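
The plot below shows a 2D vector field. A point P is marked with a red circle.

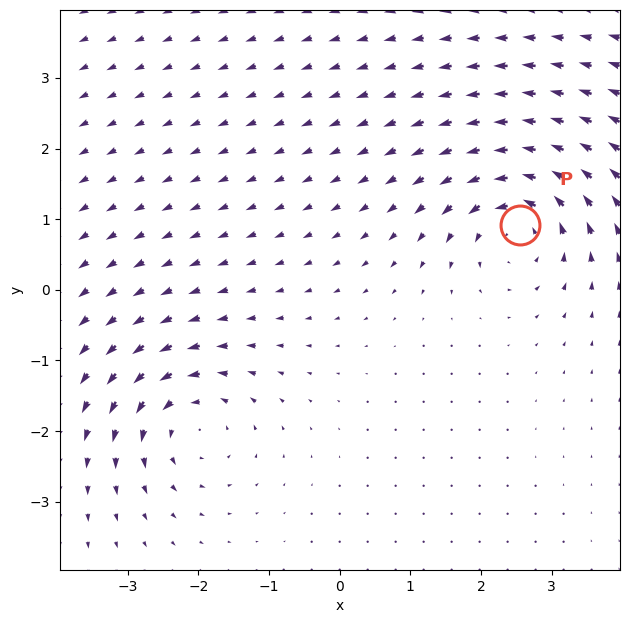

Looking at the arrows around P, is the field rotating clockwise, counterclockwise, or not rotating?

counterclockwise

Near P at (2.6, 0.9) the arrows circulate counterclockwise. The curl (z-component) there is about +4; positive curl means counterclockwise rotation.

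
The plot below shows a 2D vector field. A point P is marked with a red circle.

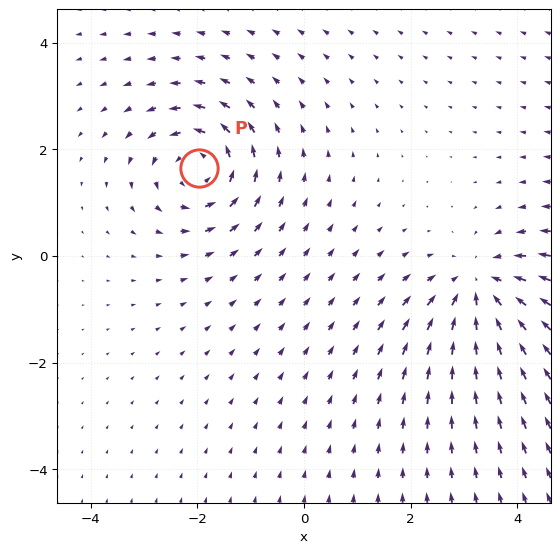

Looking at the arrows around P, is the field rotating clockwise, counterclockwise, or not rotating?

Near P at (-2.0, 1.7) the arrows circulate counterclockwise. The curl (z-component) there is about +5; positive curl means counterclockwise rotation.

counterclockwise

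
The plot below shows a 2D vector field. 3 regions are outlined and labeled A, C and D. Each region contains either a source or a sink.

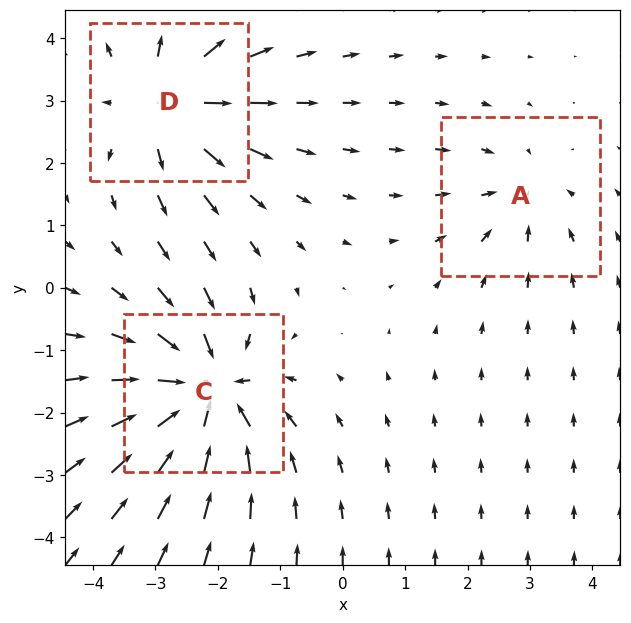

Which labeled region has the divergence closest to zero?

A

Divergence at each region's feature centre — A: about -2, C: about -6, D: about +4. Region A is closest to zero.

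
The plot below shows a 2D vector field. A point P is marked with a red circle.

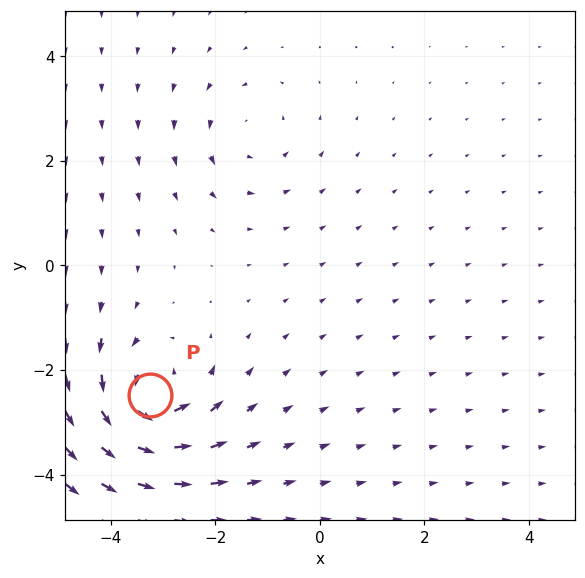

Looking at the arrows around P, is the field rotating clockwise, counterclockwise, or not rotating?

counterclockwise

Near P at (-3.3, -2.5) the arrows circulate counterclockwise. The curl (z-component) there is about +7; positive curl means counterclockwise rotation.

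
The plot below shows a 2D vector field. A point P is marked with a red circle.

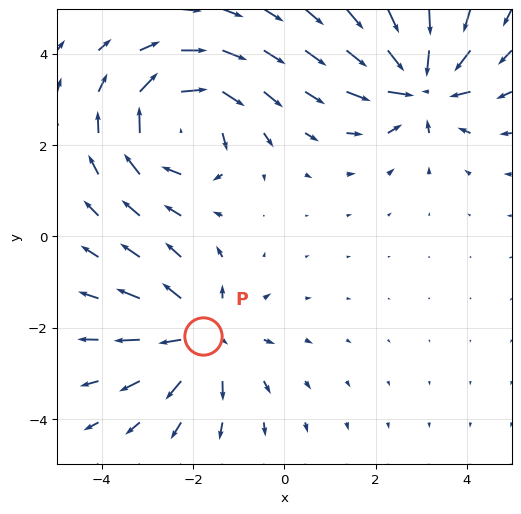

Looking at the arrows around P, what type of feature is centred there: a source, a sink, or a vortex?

source

At P (-1.8, -2.2) the arrows spread outward. Divergence about +3, curl ≈0 — positive divergence with near-zero curl is a source.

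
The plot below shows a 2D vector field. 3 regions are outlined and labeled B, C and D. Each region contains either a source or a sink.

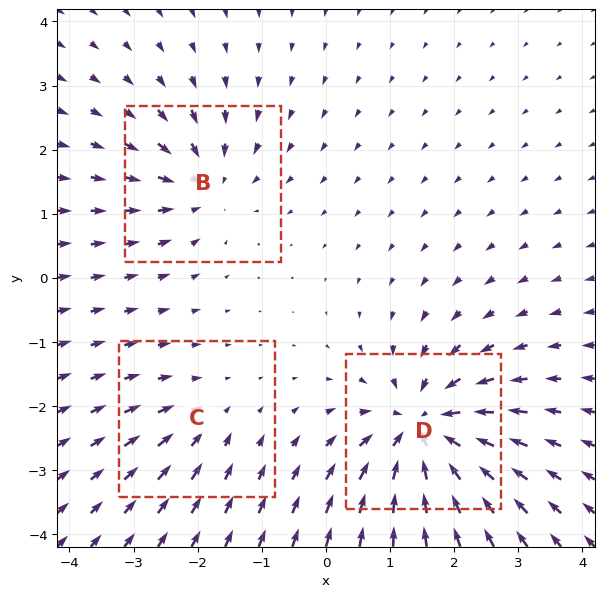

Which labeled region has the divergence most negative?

Divergence at each region's feature centre — B: about -3, C: about -2, D: about -6. Region D is most negative.

D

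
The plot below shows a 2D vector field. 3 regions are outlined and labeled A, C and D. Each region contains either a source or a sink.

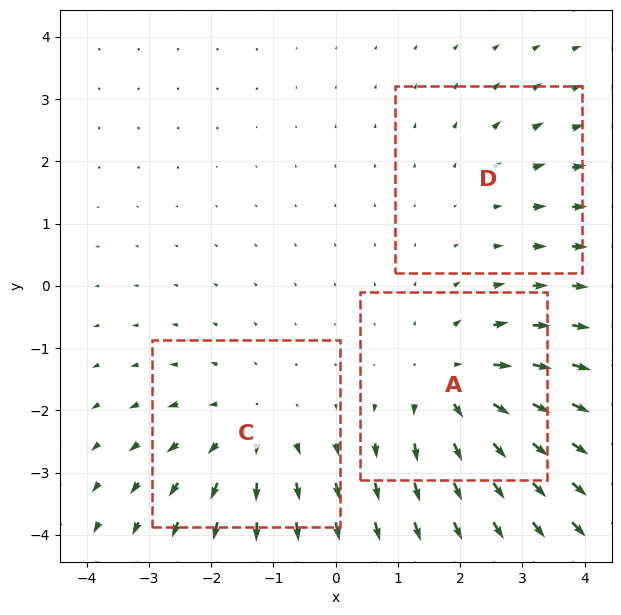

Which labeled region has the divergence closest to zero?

D

Divergence at each region's feature centre — A: about +4, C: about +3, D: about +2. Region D is closest to zero.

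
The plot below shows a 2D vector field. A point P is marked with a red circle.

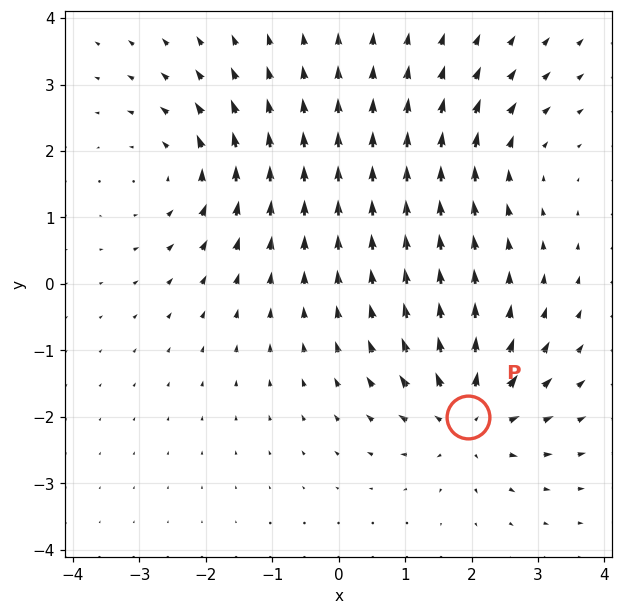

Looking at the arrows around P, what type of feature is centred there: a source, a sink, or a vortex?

At P (1.9, -2.0) the arrows spread outward. Divergence about +6, curl ≈0 — positive divergence with near-zero curl is a source.

source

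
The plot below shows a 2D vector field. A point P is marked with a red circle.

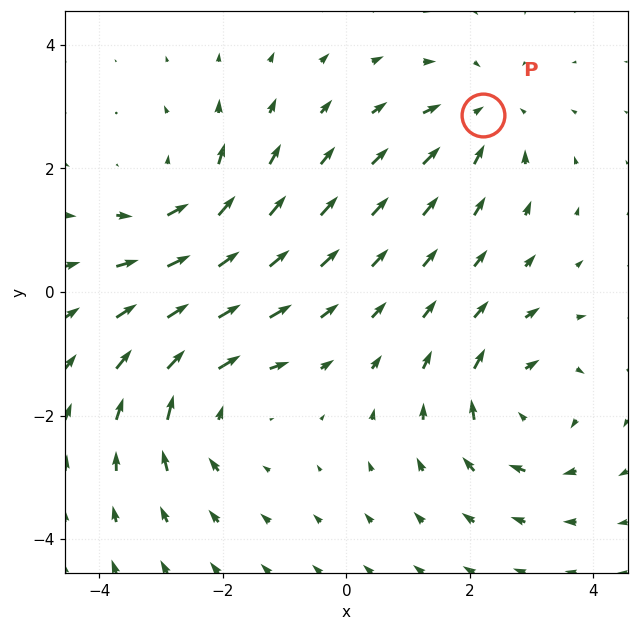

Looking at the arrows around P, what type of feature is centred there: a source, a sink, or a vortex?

At P (2.2, 2.9) the arrows converge inward. Divergence about -3, curl ≈0 — negative divergence with near-zero curl is a sink.

sink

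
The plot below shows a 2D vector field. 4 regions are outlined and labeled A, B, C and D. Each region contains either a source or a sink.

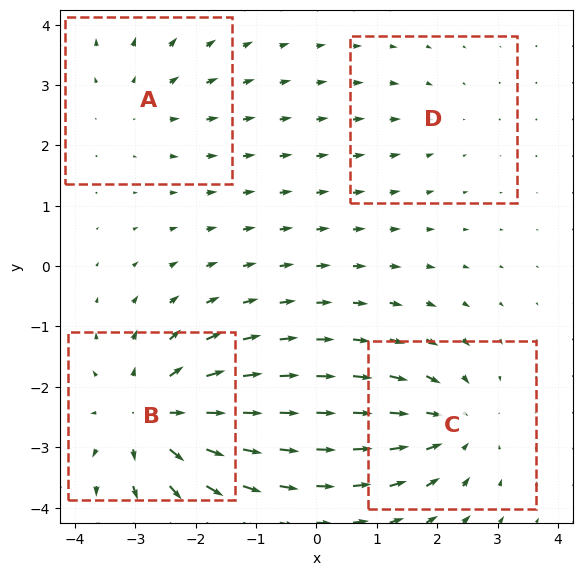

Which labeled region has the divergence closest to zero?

Divergence at each region's feature centre — A: about +3, B: about +6, C: about -5, D: about -2. Region D is closest to zero.

D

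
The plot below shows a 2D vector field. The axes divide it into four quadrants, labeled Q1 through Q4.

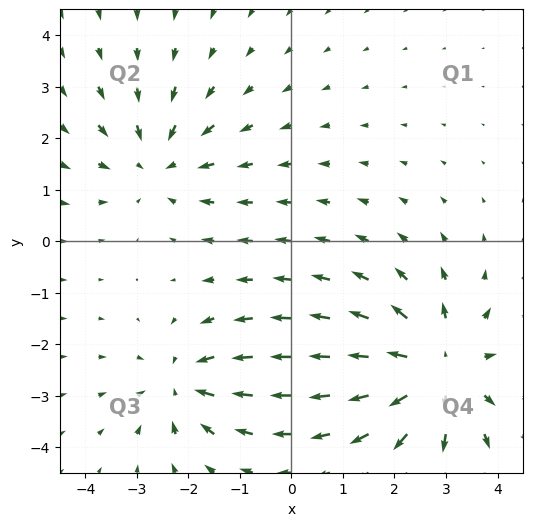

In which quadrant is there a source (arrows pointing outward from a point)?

The source sits at approximately (2.8, -2.5), which lies in quadrant Q4. The divergence there is about +4, positive as expected for a source.

Q4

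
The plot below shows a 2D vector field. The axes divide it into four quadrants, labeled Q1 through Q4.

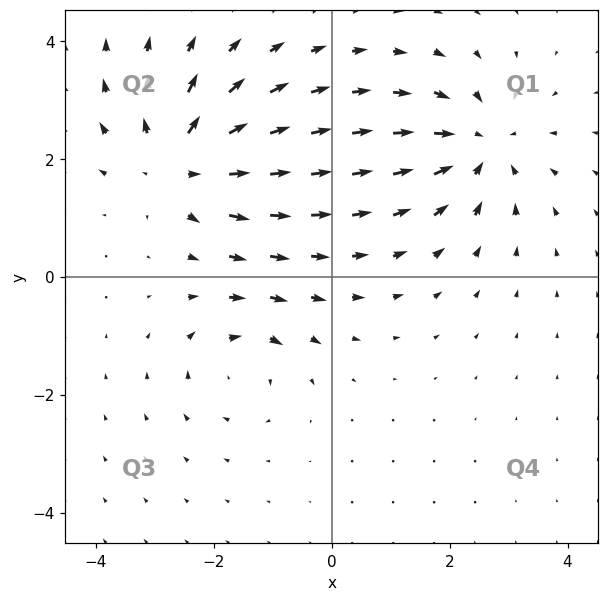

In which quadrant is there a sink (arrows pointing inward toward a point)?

The sink sits at approximately (2.5, 2.2), which lies in quadrant Q1. The divergence there is about -5, negative as expected for a sink.

Q1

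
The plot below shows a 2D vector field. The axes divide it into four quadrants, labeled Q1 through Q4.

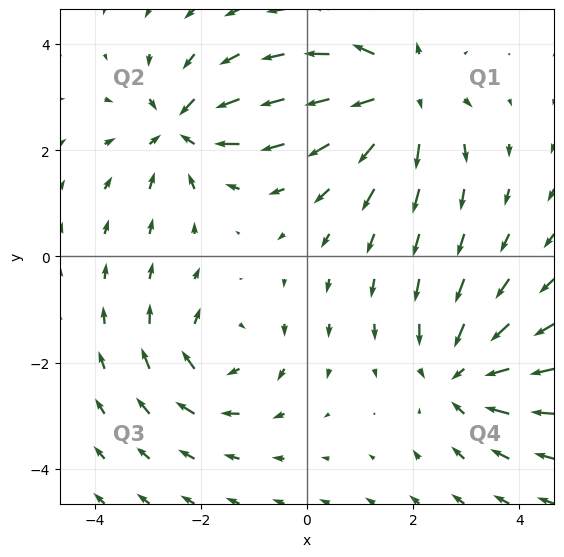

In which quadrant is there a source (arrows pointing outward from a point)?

Q1

The source sits at approximately (1.8, 3.0), which lies in quadrant Q1. The divergence there is about +6, positive as expected for a source.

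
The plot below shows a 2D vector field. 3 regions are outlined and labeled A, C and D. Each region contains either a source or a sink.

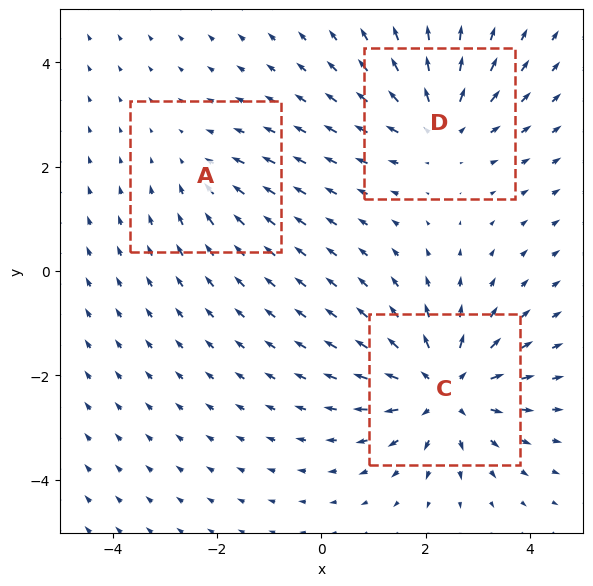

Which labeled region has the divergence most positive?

C

Divergence at each region's feature centre — A: about -2, C: about +4, D: about +3. Region C is most positive.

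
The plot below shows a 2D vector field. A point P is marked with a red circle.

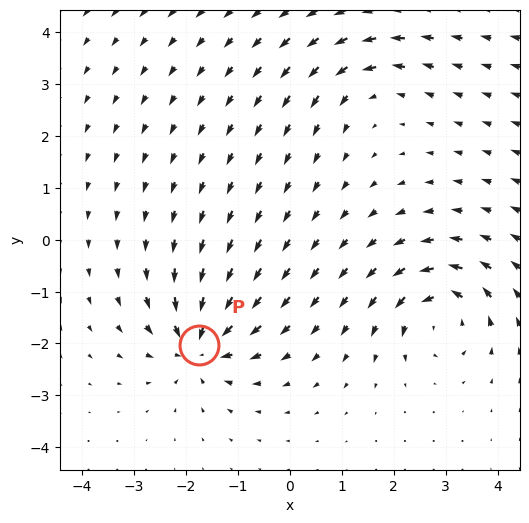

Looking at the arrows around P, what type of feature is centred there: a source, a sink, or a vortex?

At P (-1.7, -2.0) the arrows converge inward. Divergence about -7, curl ≈0 — negative divergence with near-zero curl is a sink.

sink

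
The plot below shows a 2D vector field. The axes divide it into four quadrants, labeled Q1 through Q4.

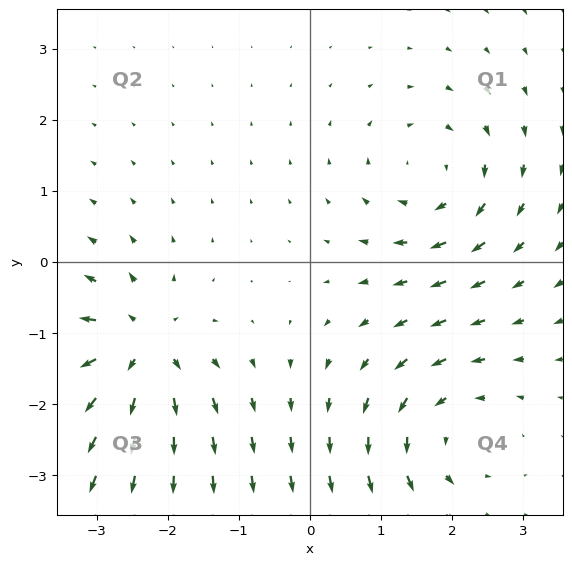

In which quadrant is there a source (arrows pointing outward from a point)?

Q3

The source sits at approximately (-2.4, -1.2), which lies in quadrant Q3. The divergence there is about +6, positive as expected for a source.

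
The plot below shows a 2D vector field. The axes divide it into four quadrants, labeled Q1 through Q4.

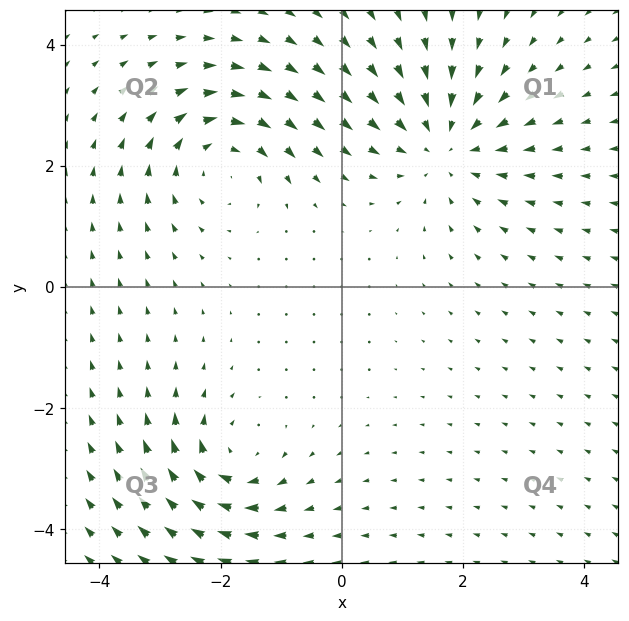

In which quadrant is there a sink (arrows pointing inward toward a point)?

The sink sits at approximately (1.7, 2.3), which lies in quadrant Q1. The divergence there is about -3, negative as expected for a sink.

Q1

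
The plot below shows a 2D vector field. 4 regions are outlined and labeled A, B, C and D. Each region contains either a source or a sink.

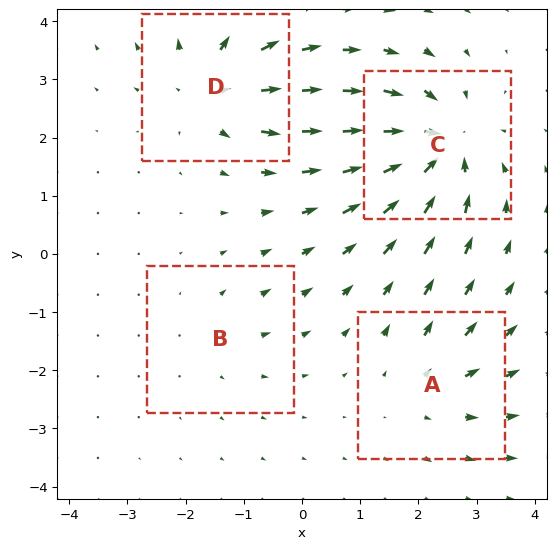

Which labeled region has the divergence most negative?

Divergence at each region's feature centre — A: about +4, B: about +2, C: about -7, D: about +6. Region C is most negative.

C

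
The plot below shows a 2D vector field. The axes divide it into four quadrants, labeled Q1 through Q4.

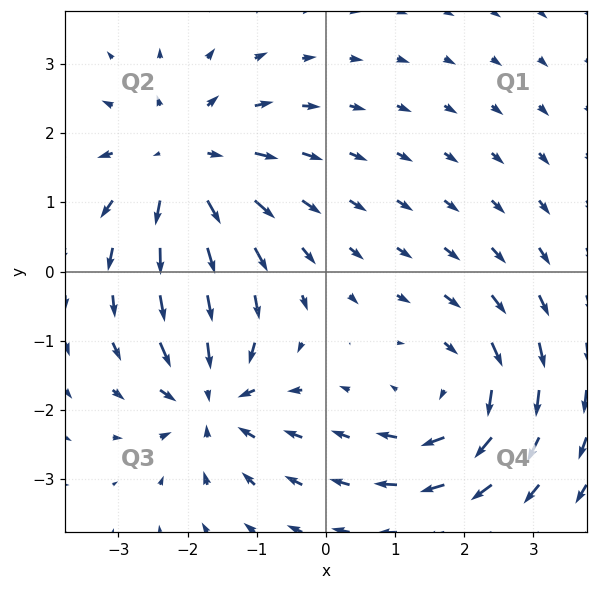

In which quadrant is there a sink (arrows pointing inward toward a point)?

Q3

The sink sits at approximately (-1.7, -1.8), which lies in quadrant Q3. The divergence there is about -5, negative as expected for a sink.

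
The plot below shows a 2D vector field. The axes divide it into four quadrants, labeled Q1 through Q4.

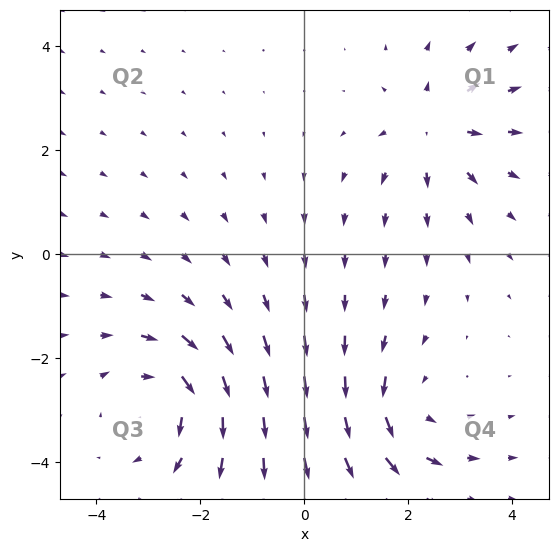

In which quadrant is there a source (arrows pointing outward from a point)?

The source sits at approximately (2.5, 2.4), which lies in quadrant Q1. The divergence there is about +4, positive as expected for a source.

Q1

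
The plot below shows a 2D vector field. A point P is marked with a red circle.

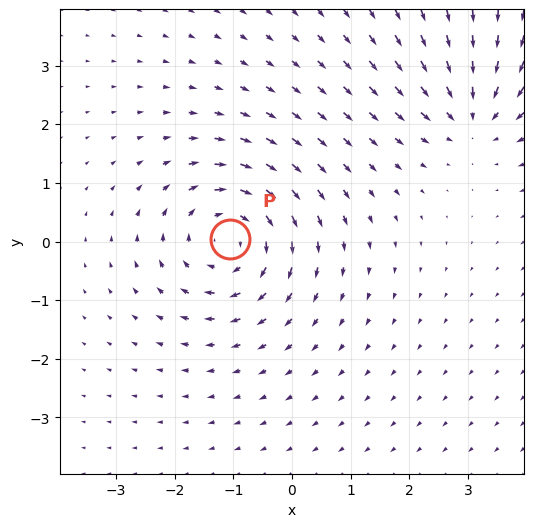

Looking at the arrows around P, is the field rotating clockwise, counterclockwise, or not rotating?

Near P at (-1.1, 0.0) the arrows circulate clockwise. The curl (z-component) there is about -5; negative curl means clockwise rotation.

clockwise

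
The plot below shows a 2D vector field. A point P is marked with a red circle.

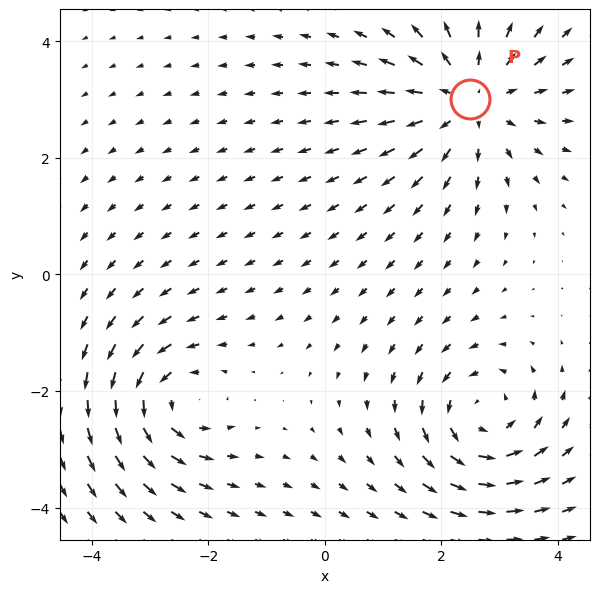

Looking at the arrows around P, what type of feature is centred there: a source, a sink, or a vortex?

At P (2.5, 3.0) the arrows spread outward. Divergence about +4, curl ≈0 — positive divergence with near-zero curl is a source.

source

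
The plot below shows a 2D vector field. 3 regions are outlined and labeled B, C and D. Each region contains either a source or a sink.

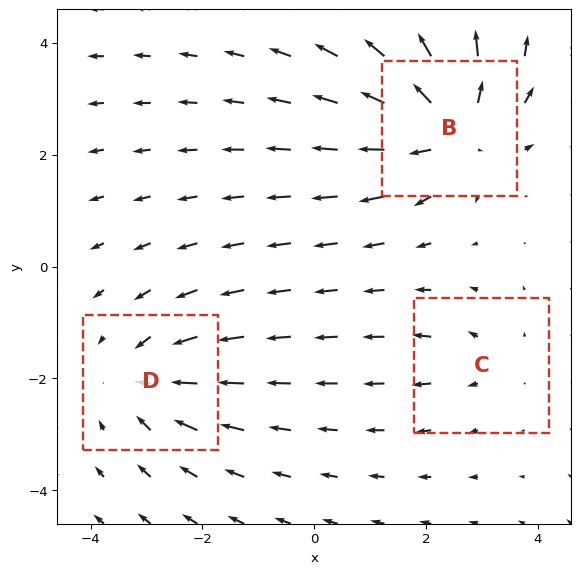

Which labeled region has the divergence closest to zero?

C

Divergence at each region's feature centre — B: about +5, C: about +2, D: about -3. Region C is closest to zero.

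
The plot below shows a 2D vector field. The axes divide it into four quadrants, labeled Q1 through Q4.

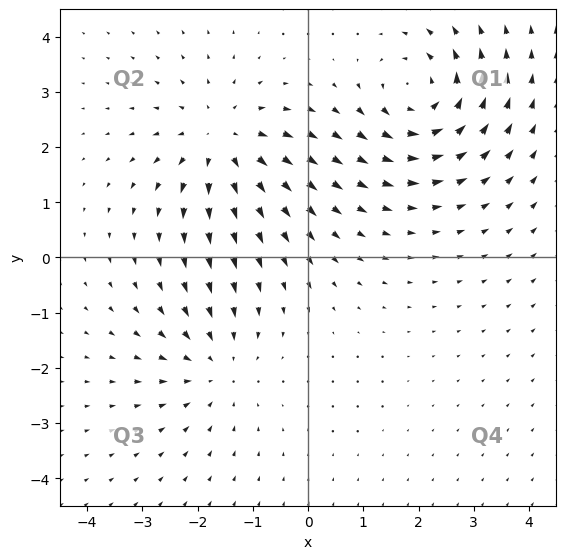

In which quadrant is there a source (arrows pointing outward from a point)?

The source sits at approximately (-1.6, 2.1), which lies in quadrant Q2. The divergence there is about +3, positive as expected for a source.

Q2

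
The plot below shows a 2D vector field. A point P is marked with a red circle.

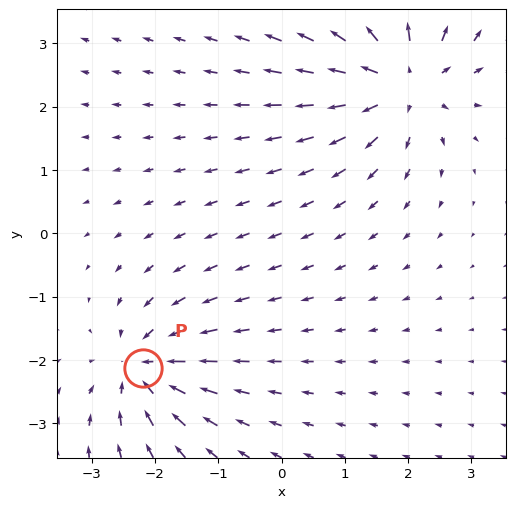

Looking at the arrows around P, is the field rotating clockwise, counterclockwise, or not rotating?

Near P at (-2.2, -2.1) the arrows show no circulation. The curl there is ≈0.

not rotating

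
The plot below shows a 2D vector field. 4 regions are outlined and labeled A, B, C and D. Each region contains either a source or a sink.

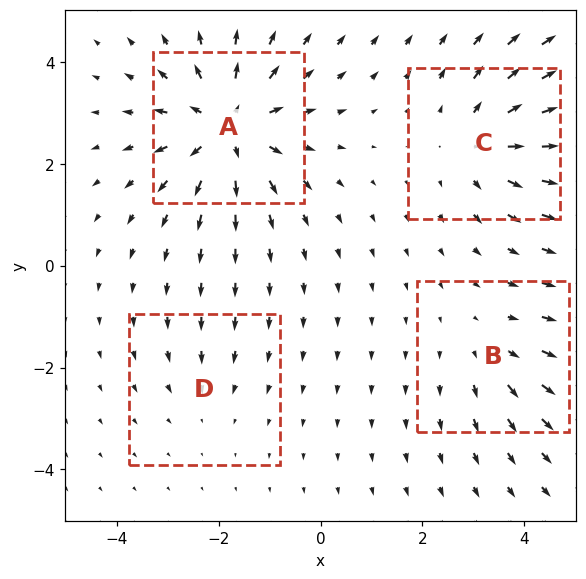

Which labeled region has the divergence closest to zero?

Divergence at each region's feature centre — A: about +7, B: about +3, C: about +5, D: about -2. Region D is closest to zero.

D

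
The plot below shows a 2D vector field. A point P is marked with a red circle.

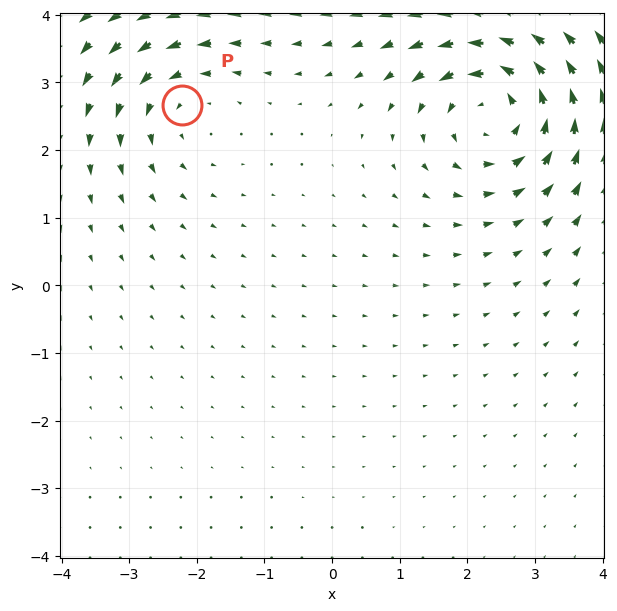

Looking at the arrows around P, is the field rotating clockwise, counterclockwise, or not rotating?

Near P at (-2.2, 2.7) the arrows circulate counterclockwise. The curl (z-component) there is about +3; positive curl means counterclockwise rotation.

counterclockwise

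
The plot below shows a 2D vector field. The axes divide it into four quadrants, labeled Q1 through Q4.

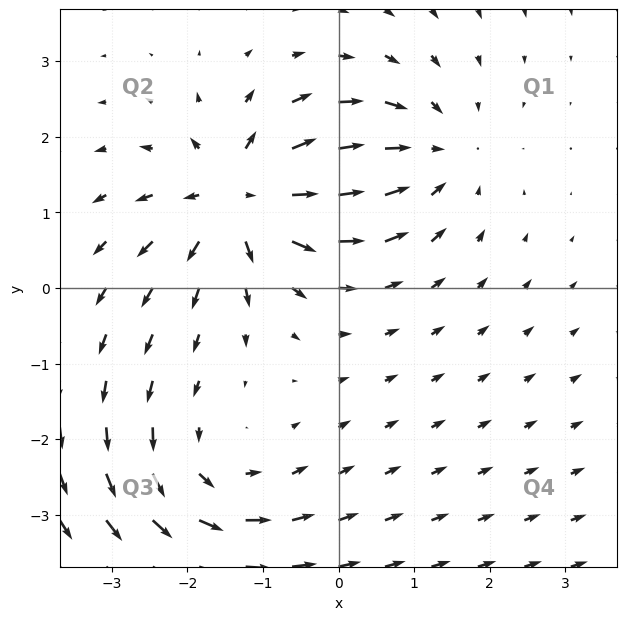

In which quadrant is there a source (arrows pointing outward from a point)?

Q2

The source sits at approximately (-1.3, 1.2), which lies in quadrant Q2. The divergence there is about +6, positive as expected for a source.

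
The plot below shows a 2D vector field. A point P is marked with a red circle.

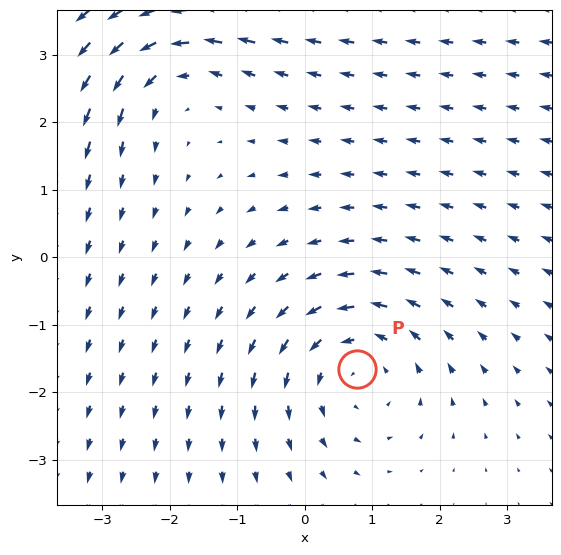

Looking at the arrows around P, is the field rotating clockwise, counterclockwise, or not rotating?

counterclockwise

Near P at (0.8, -1.6) the arrows circulate counterclockwise. The curl (z-component) there is about +3; positive curl means counterclockwise rotation.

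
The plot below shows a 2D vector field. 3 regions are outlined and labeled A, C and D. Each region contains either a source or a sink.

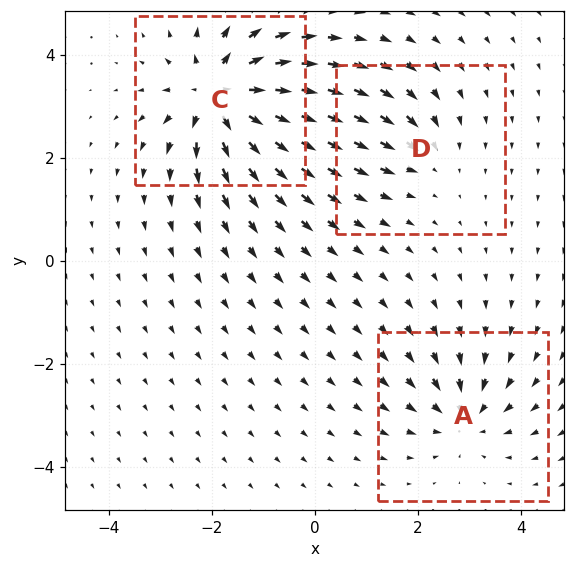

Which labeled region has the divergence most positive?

C

Divergence at each region's feature centre — A: about -4, C: about +6, D: about -3. Region C is most positive.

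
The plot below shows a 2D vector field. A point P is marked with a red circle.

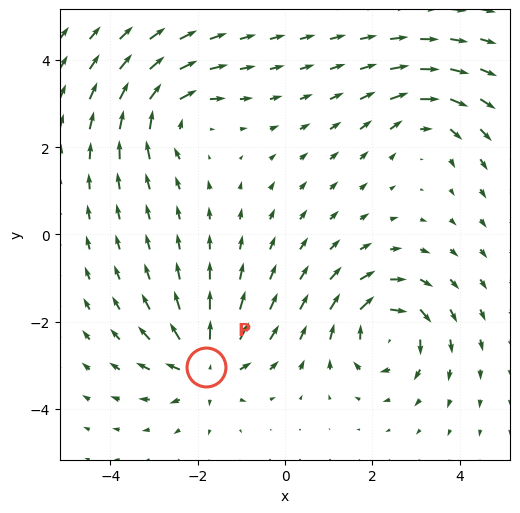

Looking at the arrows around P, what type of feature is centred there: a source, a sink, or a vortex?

source

At P (-1.8, -3.0) the arrows spread outward. Divergence about +5, curl ≈0 — positive divergence with near-zero curl is a source.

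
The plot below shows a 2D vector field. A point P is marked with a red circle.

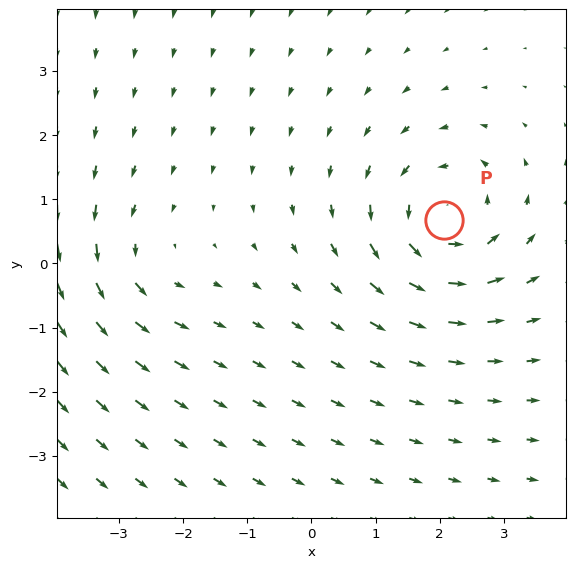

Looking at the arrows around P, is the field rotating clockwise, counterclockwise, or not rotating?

Near P at (2.1, 0.7) the arrows circulate counterclockwise. The curl (z-component) there is about +5; positive curl means counterclockwise rotation.

counterclockwise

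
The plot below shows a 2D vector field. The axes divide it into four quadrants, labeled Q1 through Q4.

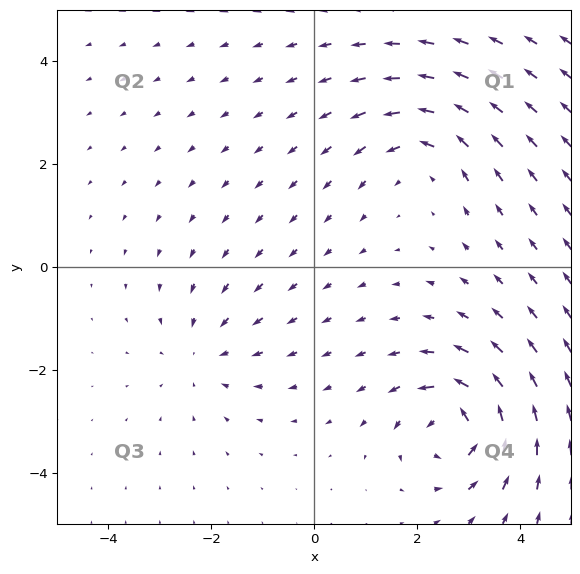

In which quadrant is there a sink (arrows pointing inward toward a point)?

The sink sits at approximately (-2.2, -1.7), which lies in quadrant Q3. The divergence there is about -2, negative as expected for a sink.

Q3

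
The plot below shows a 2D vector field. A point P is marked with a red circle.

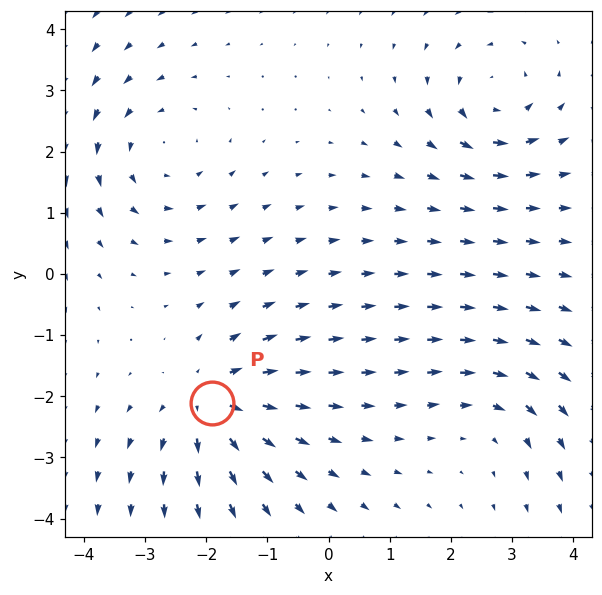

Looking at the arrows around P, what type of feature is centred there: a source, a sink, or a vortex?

source

At P (-1.9, -2.1) the arrows spread outward. Divergence about +5, curl ≈0 — positive divergence with near-zero curl is a source.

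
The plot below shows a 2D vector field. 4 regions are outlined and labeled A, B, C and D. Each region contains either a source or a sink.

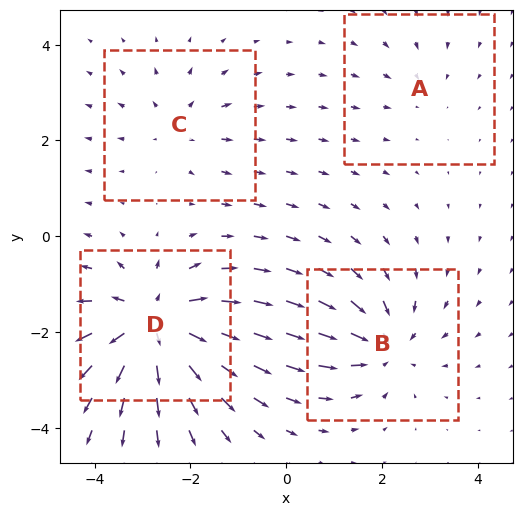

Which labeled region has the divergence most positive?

D

Divergence at each region's feature centre — A: about -2, B: about -5, C: about +3, D: about +7. Region D is most positive.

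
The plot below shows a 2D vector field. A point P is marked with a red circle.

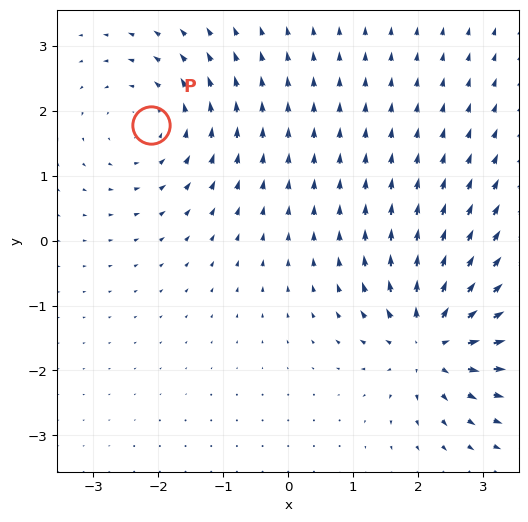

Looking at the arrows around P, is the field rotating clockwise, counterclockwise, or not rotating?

counterclockwise

Near P at (-2.1, 1.8) the arrows circulate counterclockwise. The curl (z-component) there is about +3; positive curl means counterclockwise rotation.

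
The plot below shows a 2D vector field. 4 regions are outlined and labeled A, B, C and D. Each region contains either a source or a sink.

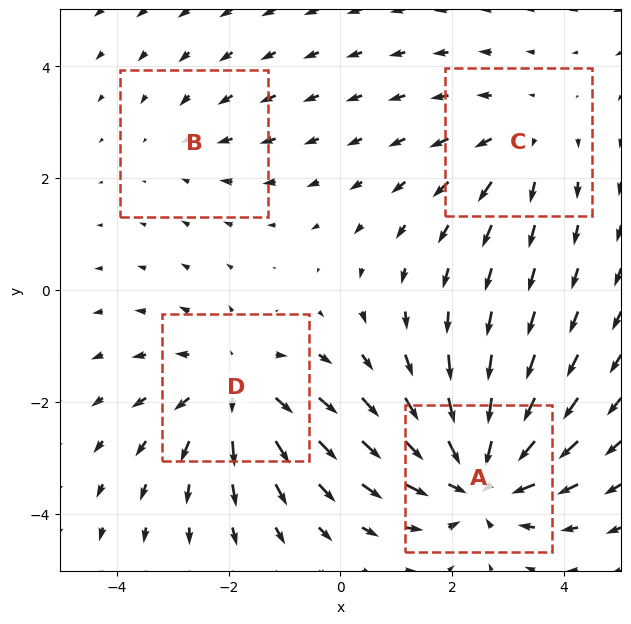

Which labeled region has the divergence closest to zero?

B

Divergence at each region's feature centre — A: about -6, B: about -2, C: about +3, D: about +4. Region B is closest to zero.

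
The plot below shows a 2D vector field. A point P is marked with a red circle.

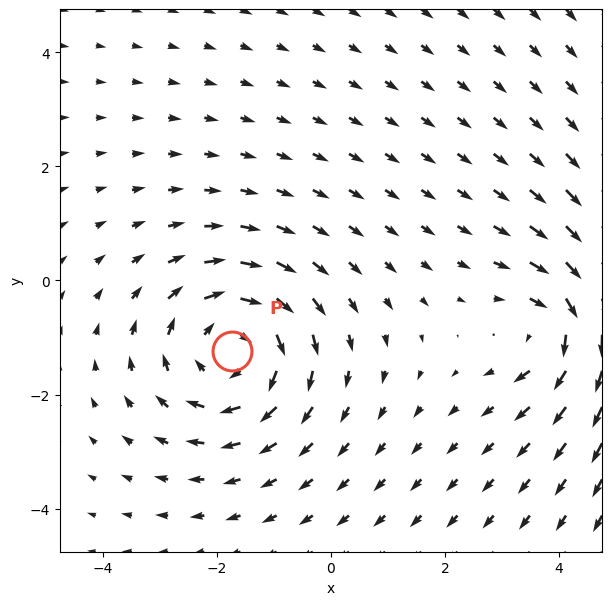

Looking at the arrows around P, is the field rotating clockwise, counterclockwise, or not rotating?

clockwise

Near P at (-1.7, -1.2) the arrows circulate clockwise. The curl (z-component) there is about -3; negative curl means clockwise rotation.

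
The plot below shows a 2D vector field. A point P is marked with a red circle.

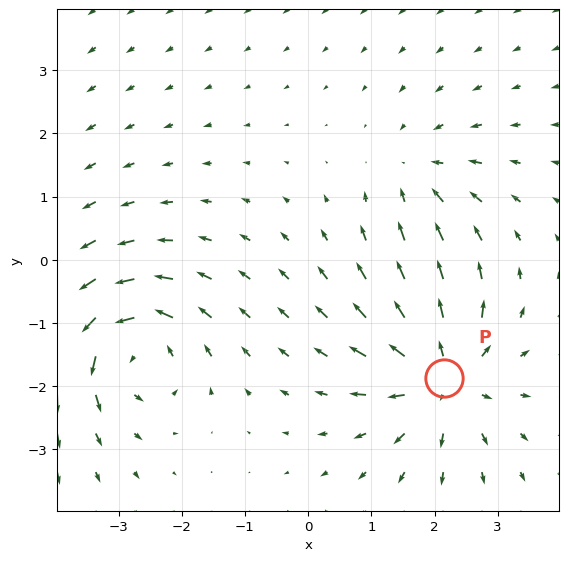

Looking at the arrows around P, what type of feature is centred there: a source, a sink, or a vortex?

source

At P (2.1, -1.9) the arrows spread outward. Divergence about +5, curl ≈0 — positive divergence with near-zero curl is a source.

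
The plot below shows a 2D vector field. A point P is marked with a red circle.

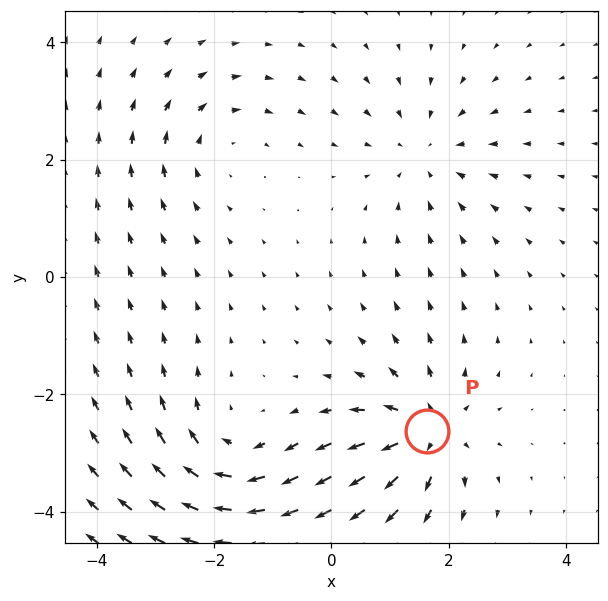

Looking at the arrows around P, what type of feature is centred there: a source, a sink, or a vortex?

source

At P (1.6, -2.6) the arrows spread outward. Divergence about +6, curl ≈0 — positive divergence with near-zero curl is a source.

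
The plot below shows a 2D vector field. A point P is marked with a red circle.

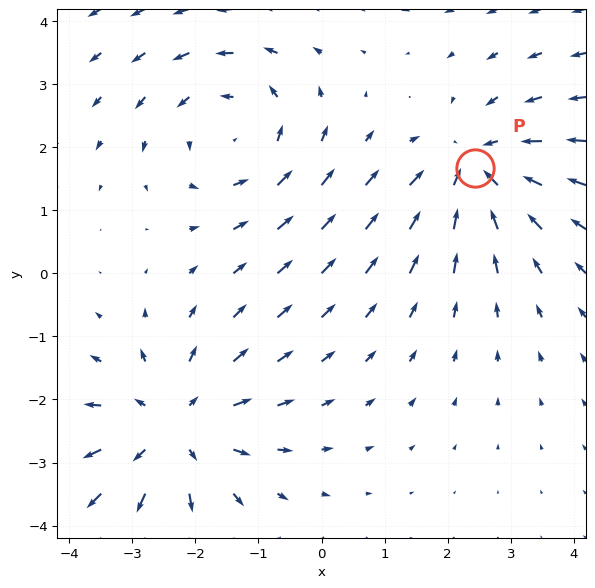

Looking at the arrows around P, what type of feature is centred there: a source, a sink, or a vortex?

sink

At P (2.4, 1.7) the arrows converge inward. Divergence about -4, curl ≈0 — negative divergence with near-zero curl is a sink.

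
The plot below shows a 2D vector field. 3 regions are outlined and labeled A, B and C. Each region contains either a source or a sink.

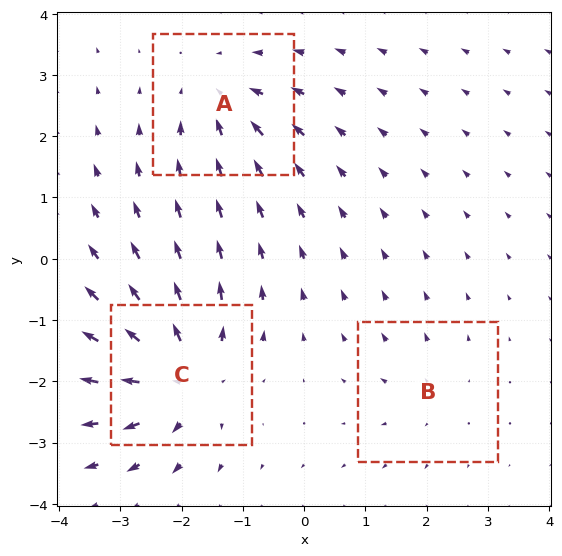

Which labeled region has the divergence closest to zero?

Divergence at each region's feature centre — A: about -4, B: about +2, C: about +6. Region B is closest to zero.

B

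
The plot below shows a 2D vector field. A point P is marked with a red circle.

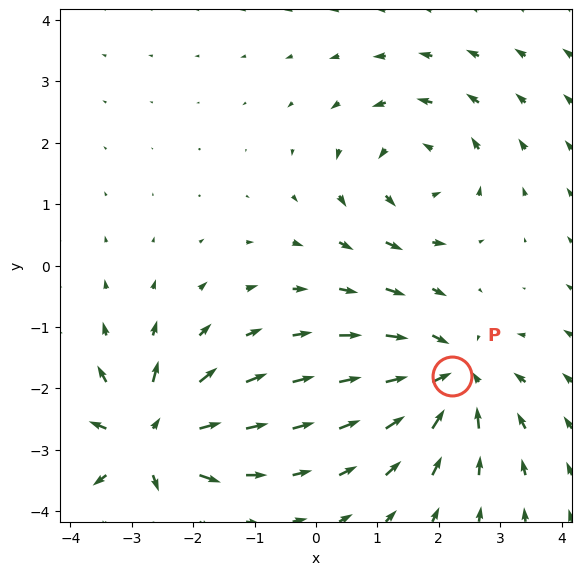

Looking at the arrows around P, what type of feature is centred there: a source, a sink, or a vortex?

At P (2.2, -1.8) the arrows converge inward. Divergence about -4, curl ≈0 — negative divergence with near-zero curl is a sink.

sink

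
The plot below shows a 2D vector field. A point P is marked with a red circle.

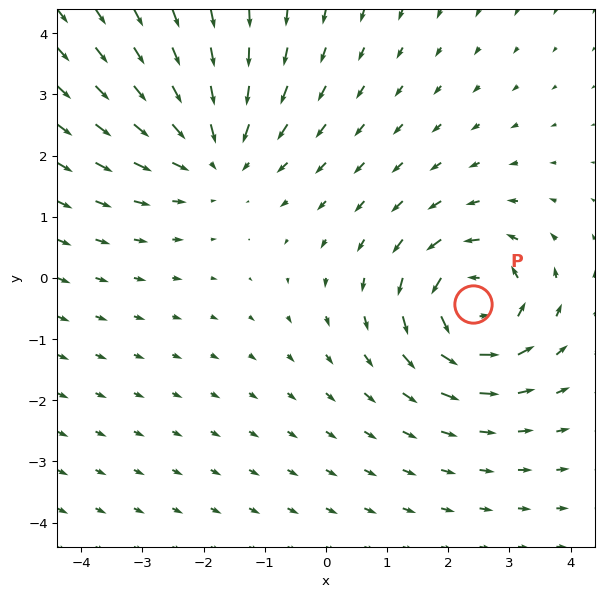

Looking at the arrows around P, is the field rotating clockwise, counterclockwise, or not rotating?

counterclockwise

Near P at (2.4, -0.4) the arrows circulate counterclockwise. The curl (z-component) there is about +6; positive curl means counterclockwise rotation.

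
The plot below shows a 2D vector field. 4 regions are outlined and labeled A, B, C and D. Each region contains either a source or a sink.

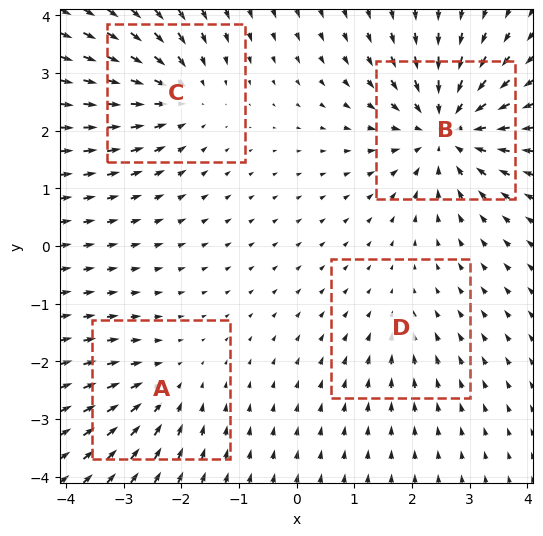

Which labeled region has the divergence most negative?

Divergence at each region's feature centre — A: about -3, B: about -7, C: about -4, D: about -2. Region B is most negative.

B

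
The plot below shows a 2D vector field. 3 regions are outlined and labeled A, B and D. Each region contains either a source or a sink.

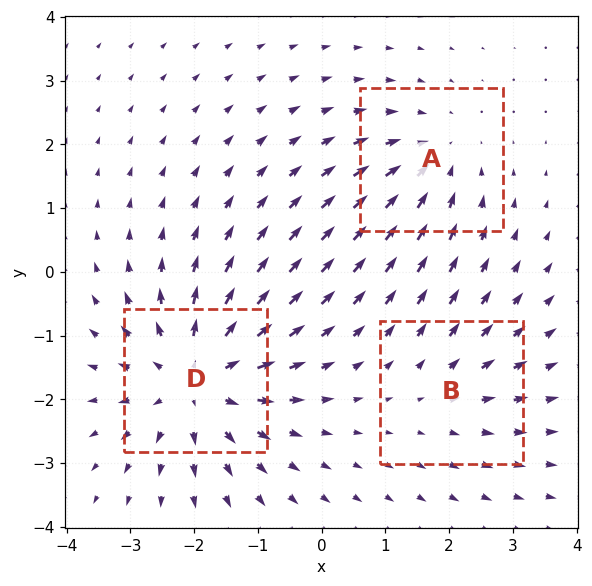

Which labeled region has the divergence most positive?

D

Divergence at each region's feature centre — A: about -3, B: about +2, D: about +5. Region D is most positive.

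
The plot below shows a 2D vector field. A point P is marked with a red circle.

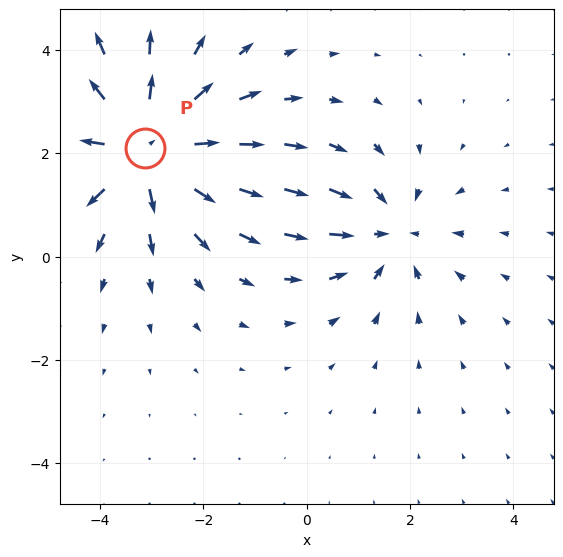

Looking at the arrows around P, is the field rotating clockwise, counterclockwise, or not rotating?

not rotating

Near P at (-3.1, 2.1) the arrows show no circulation. The curl there is ≈0.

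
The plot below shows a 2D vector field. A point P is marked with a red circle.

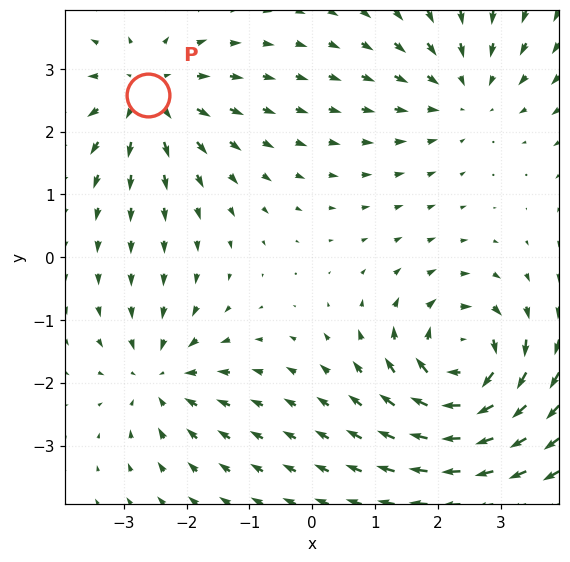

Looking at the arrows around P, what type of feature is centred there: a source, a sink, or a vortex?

At P (-2.6, 2.6) the arrows spread outward. Divergence about +3, curl ≈0 — positive divergence with near-zero curl is a source.

source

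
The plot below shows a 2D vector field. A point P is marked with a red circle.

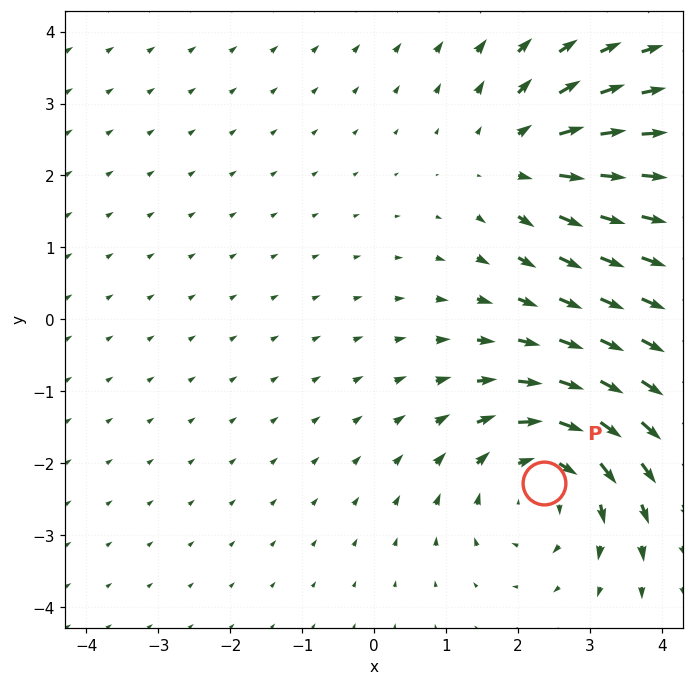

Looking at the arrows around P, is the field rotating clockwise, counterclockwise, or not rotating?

Near P at (2.4, -2.3) the arrows circulate clockwise. The curl (z-component) there is about -4; negative curl means clockwise rotation.

clockwise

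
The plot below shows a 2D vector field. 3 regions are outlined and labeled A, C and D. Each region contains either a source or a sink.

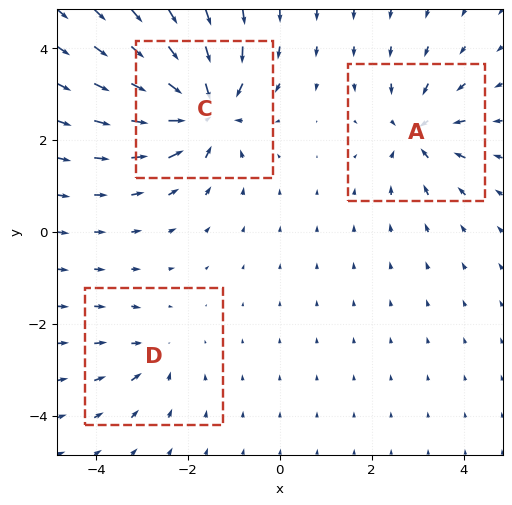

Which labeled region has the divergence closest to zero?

D

Divergence at each region's feature centre — A: about -4, C: about -6, D: about -2. Region D is closest to zero.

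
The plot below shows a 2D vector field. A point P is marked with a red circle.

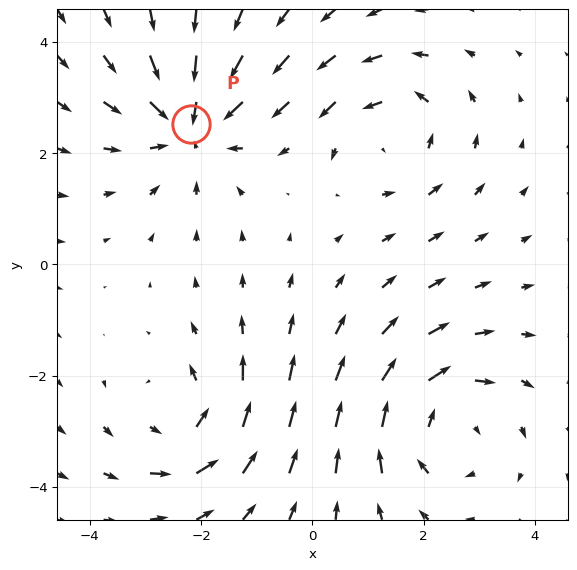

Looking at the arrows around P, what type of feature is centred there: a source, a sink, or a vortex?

sink

At P (-2.2, 2.5) the arrows converge inward. Divergence about -5, curl ≈0 — negative divergence with near-zero curl is a sink.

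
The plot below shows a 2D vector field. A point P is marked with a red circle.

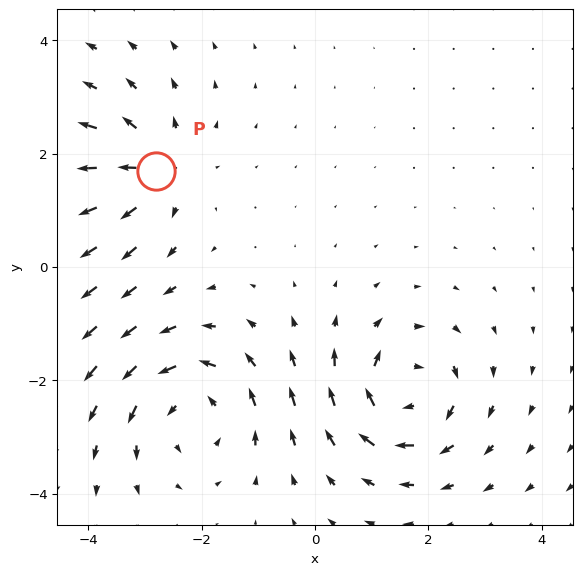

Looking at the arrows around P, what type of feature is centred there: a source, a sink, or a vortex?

source

At P (-2.8, 1.7) the arrows spread outward. Divergence about +5, curl ≈0 — positive divergence with near-zero curl is a source.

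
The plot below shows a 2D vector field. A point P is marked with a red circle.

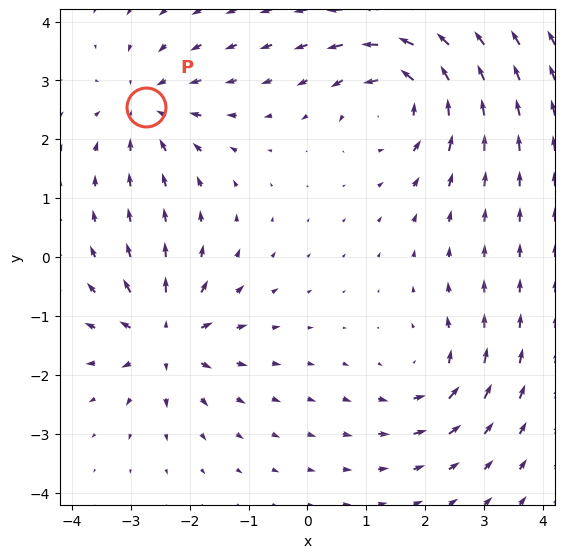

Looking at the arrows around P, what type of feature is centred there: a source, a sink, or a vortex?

At P (-2.8, 2.6) the arrows converge inward. Divergence about -4, curl ≈0 — negative divergence with near-zero curl is a sink.

sink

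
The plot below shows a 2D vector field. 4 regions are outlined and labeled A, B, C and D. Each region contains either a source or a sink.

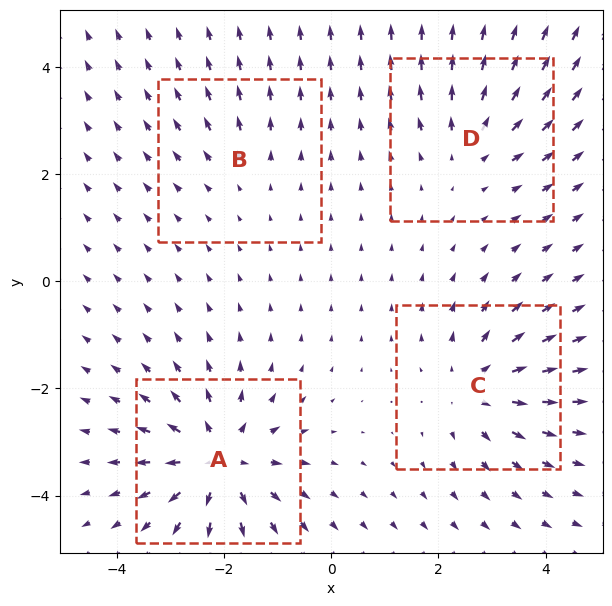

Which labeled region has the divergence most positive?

A

Divergence at each region's feature centre — A: about +7, B: about +2, C: about +5, D: about +4. Region A is most positive.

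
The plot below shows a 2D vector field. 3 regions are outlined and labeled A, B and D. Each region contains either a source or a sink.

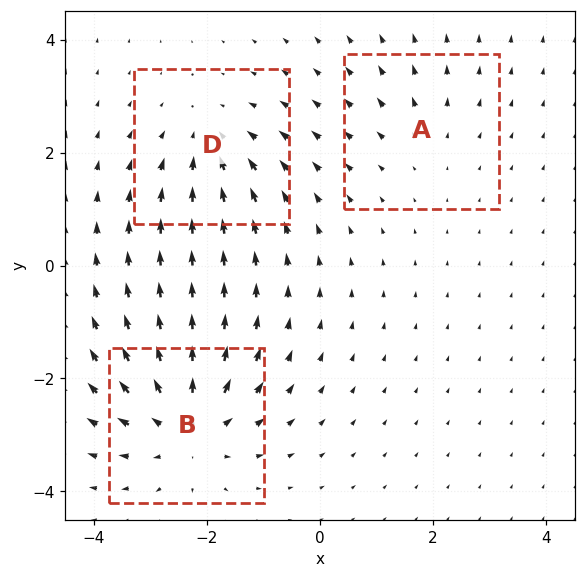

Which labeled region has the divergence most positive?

B

Divergence at each region's feature centre — A: about +2, B: about +5, D: about -3. Region B is most positive.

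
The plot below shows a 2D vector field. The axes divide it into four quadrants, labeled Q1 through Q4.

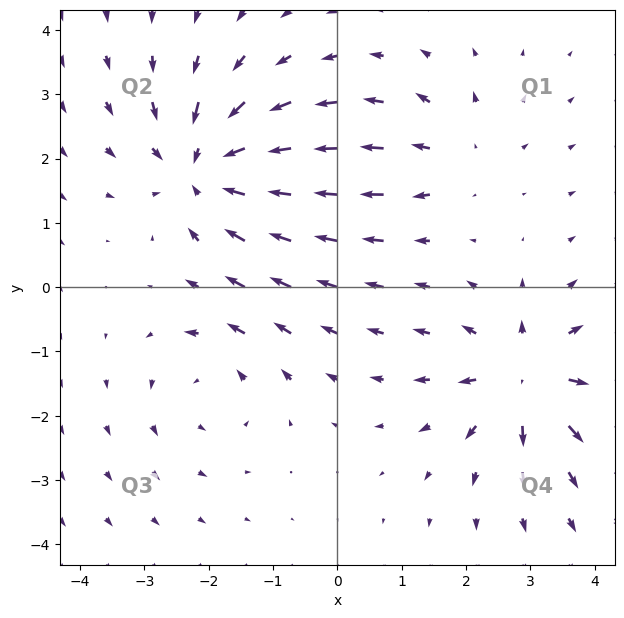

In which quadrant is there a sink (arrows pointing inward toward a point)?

The sink sits at approximately (-2.0, 1.9), which lies in quadrant Q2. The divergence there is about -6, negative as expected for a sink.

Q2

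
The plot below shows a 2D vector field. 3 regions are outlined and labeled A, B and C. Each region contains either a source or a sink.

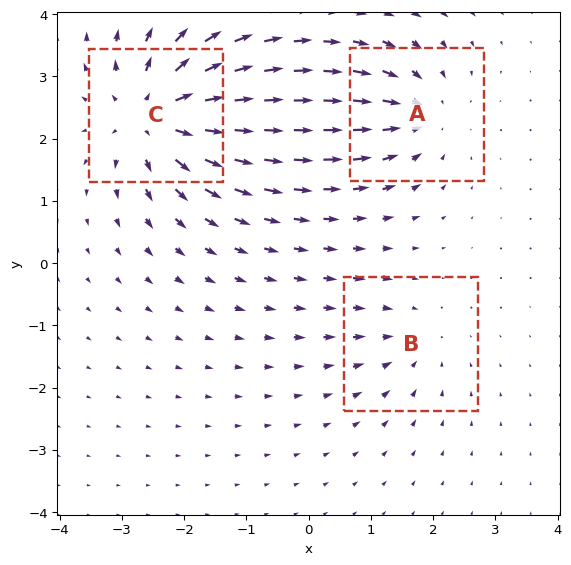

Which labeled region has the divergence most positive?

C

Divergence at each region's feature centre — A: about -4, B: about -2, C: about +6. Region C is most positive.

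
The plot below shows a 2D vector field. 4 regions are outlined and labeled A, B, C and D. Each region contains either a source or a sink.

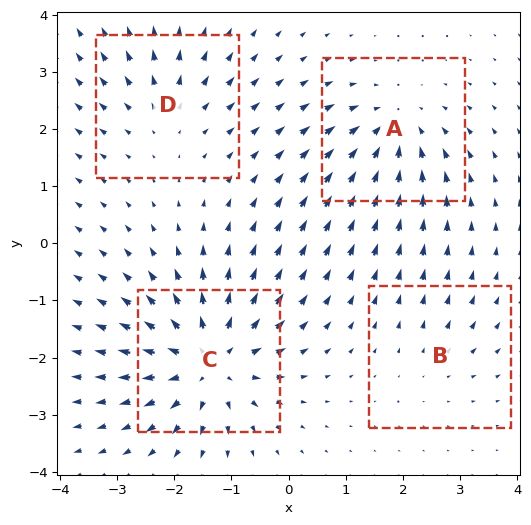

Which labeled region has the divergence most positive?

C

Divergence at each region's feature centre — A: about -5, B: about +2, C: about +8, D: about +4. Region C is most positive.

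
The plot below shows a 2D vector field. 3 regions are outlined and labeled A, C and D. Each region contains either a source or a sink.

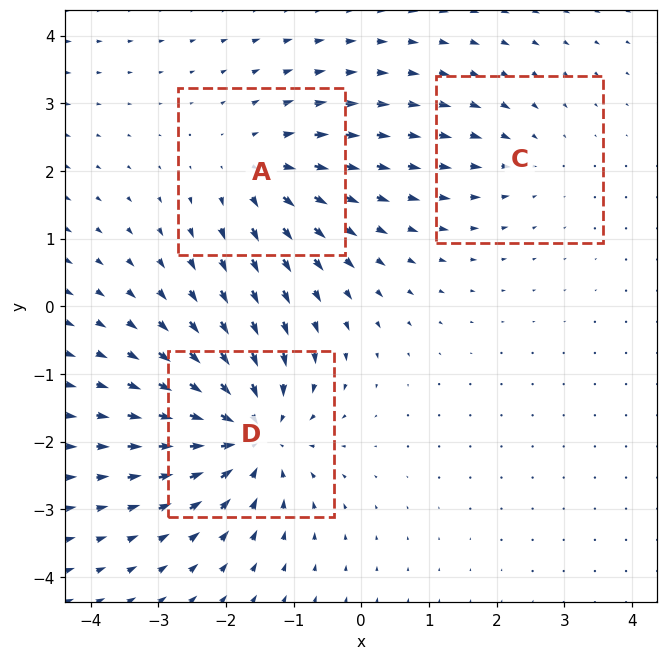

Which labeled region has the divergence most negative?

D

Divergence at each region's feature centre — A: about +3, C: about -2, D: about -5. Region D is most negative.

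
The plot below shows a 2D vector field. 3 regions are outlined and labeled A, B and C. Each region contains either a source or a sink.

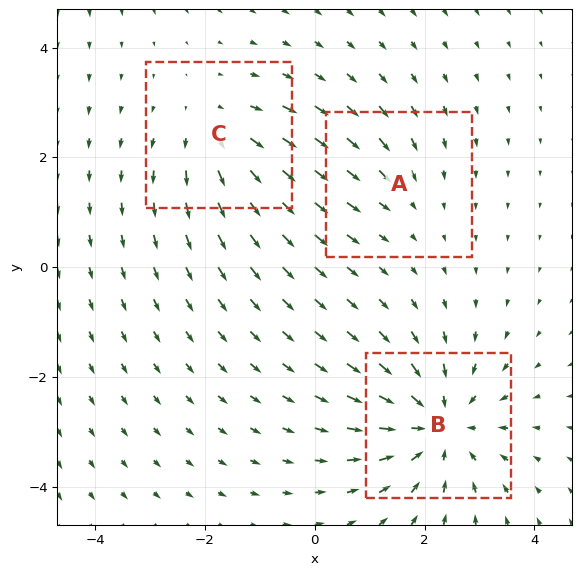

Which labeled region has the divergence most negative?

Divergence at each region's feature centre — A: about -2, B: about -4, C: about +3. Region B is most negative.

B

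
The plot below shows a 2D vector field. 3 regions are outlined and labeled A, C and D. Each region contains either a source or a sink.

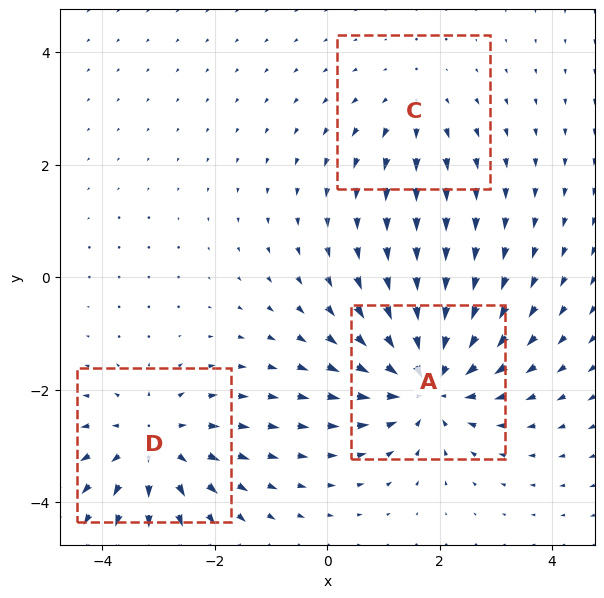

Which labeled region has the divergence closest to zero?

Divergence at each region's feature centre — A: about -4, C: about +2, D: about +3. Region C is closest to zero.

C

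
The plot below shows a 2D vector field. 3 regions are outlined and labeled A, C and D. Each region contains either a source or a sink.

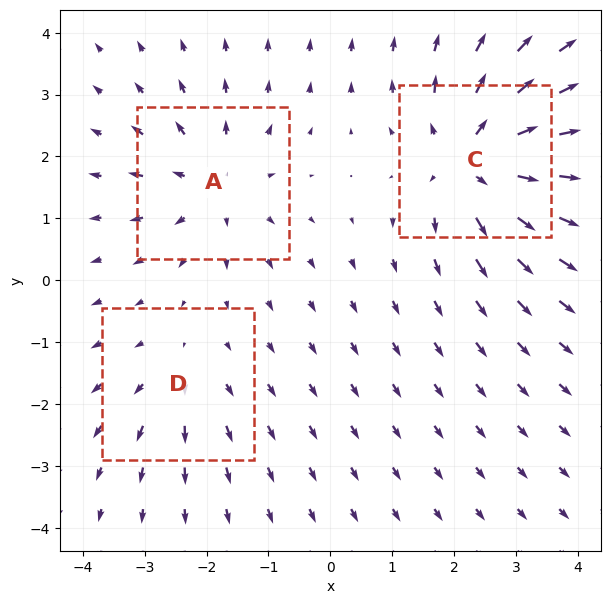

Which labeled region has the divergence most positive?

C

Divergence at each region's feature centre — A: about +3, C: about +5, D: about +2. Region C is most positive.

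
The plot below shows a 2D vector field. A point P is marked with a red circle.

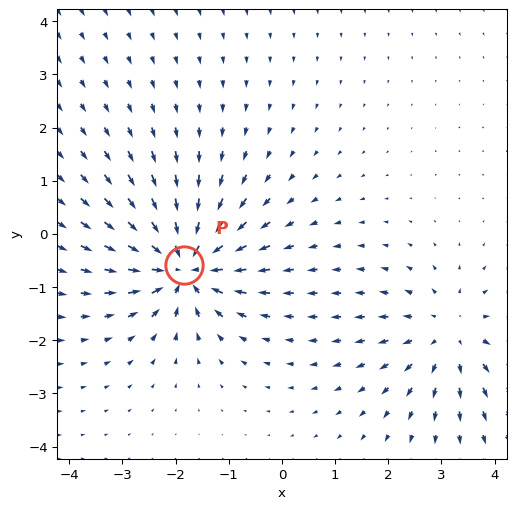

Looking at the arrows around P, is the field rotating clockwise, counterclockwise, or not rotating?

not rotating

Near P at (-1.8, -0.6) the arrows show no circulation. The curl there is ≈0.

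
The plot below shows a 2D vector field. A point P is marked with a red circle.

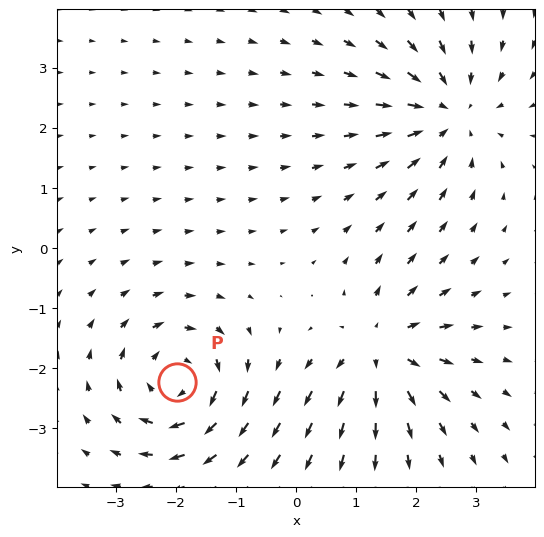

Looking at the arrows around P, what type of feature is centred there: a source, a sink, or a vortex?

vortex

At P (-2.0, -2.2) the arrows circulate clockwise. Divergence ≈0, curl about -4 — near-zero divergence with nonzero curl is a vortex.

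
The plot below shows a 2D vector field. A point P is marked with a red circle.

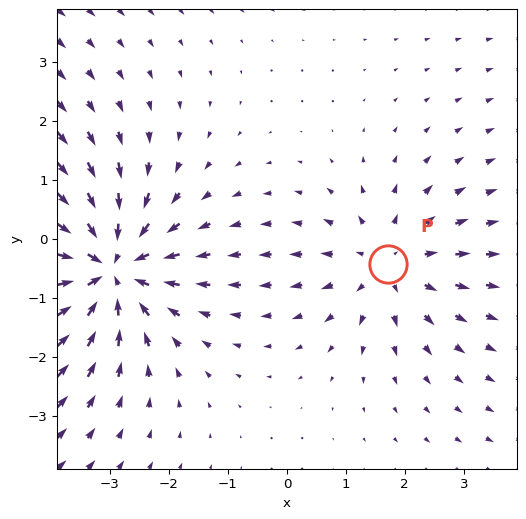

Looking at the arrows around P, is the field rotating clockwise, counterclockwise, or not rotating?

Near P at (1.7, -0.4) the arrows show no circulation. The curl there is ≈0.

not rotating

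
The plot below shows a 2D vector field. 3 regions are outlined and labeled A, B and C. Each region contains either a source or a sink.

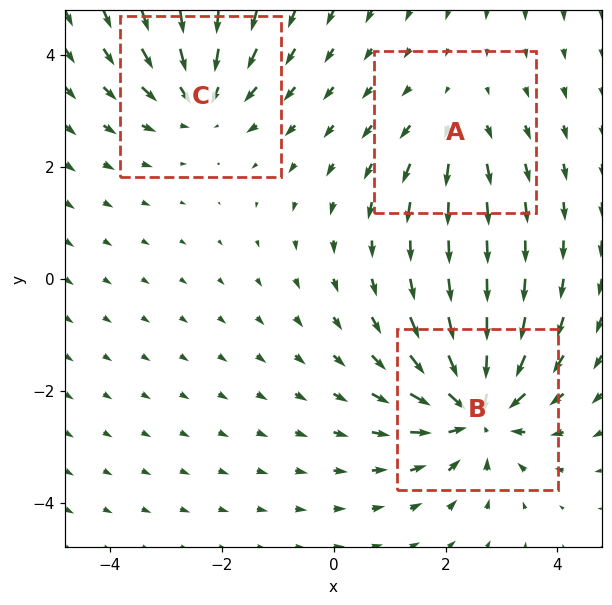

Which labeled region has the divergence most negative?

Divergence at each region's feature centre — A: about +2, B: about -5, C: about -3. Region B is most negative.

B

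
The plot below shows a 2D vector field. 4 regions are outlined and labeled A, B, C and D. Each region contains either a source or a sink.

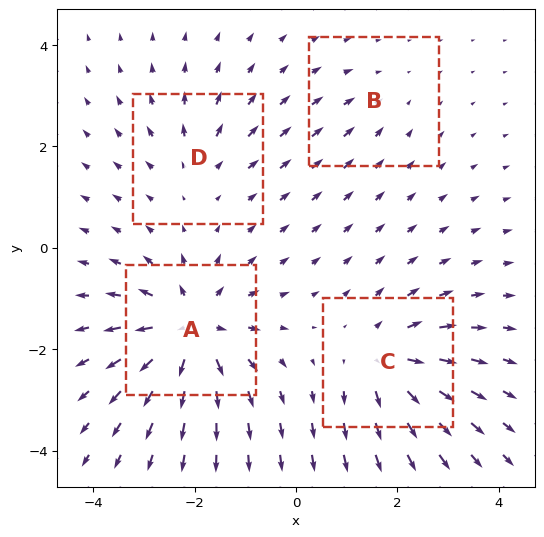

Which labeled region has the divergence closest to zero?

Divergence at each region's feature centre — A: about +8, B: about -2, C: about +6, D: about +3. Region B is closest to zero.

B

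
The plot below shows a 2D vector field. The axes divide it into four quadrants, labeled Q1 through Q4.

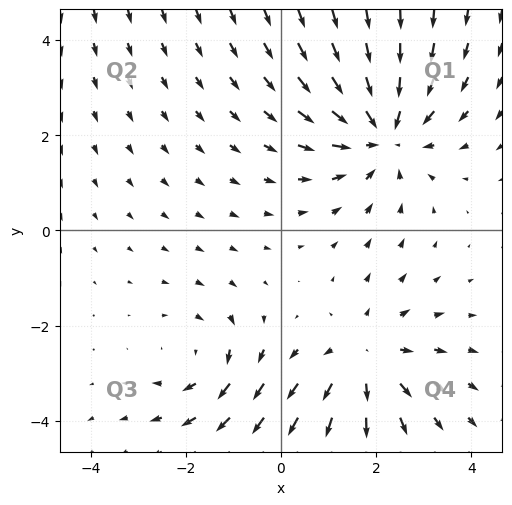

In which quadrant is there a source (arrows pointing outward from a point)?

The source sits at approximately (1.8, -2.7), which lies in quadrant Q4. The divergence there is about +3, positive as expected for a source.

Q4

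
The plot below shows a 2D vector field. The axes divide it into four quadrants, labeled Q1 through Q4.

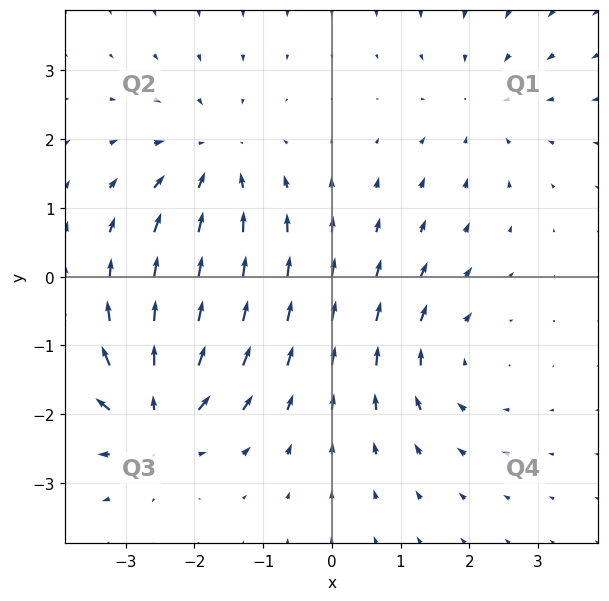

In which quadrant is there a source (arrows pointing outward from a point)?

Q3

The source sits at approximately (-2.6, -2.0), which lies in quadrant Q3. The divergence there is about +6, positive as expected for a source.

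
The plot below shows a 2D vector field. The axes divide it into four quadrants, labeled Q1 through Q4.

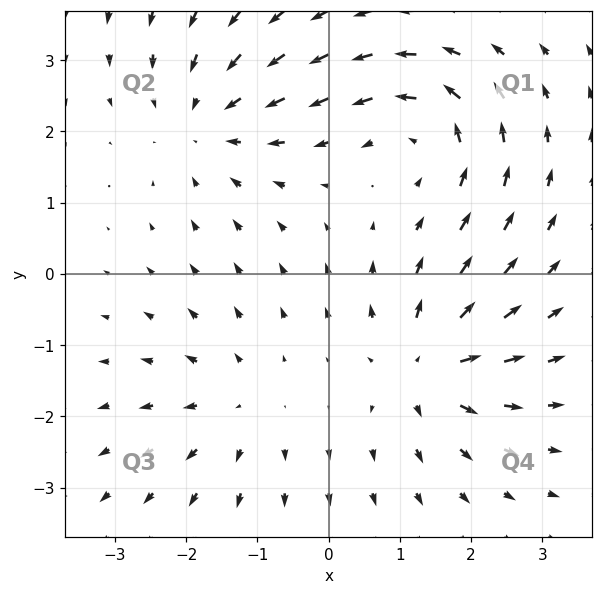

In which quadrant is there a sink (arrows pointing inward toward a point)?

The sink sits at approximately (-1.7, 2.1), which lies in quadrant Q2. The divergence there is about -4, negative as expected for a sink.

Q2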